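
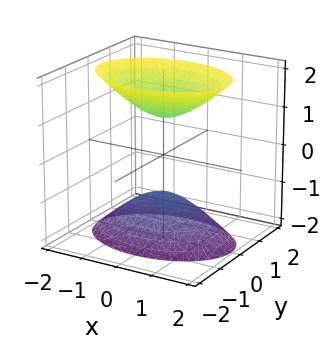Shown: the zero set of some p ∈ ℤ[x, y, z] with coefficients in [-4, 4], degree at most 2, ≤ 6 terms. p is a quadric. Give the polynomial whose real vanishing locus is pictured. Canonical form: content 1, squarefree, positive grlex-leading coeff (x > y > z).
x^2 + 2*y^2 - z^2 + 1

First, there are 2 components. They look like related sheets of one shape, so recover p as a whole.
Next, degree: two sheets facing apart; a quadric, so deg p = 2.
Next, symmetries: mirror symmetry z ↦ −z ⇒ only even powers of z; mirror symmetry y ↦ −y ⇒ only even powers of y; mirror symmetry x ↦ −x ⇒ only even powers of x.
Next, against the integer gridlines: the z-axis gridline crossings are at z ∈ {-1, 1}; no x-intercept at any integer in the box.
Finally, together with the visible shape, these determine p as stated.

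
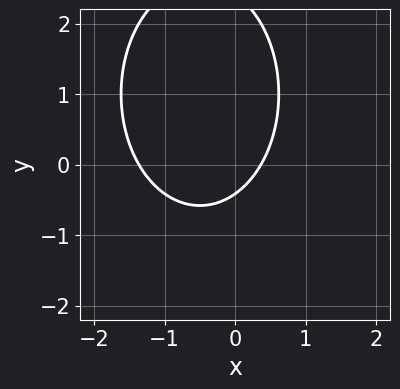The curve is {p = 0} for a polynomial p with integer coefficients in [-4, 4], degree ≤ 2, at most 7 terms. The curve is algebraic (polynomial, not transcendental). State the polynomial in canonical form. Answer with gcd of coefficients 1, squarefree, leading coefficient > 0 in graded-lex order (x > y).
2*x^2 + y^2 + 2*x - 2*y - 1

First, the degree is 2 — the shape is more complex than any degree-1 curve.
Finally, solving for integer coefficients yields p as stated.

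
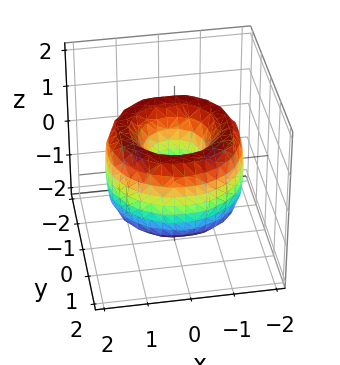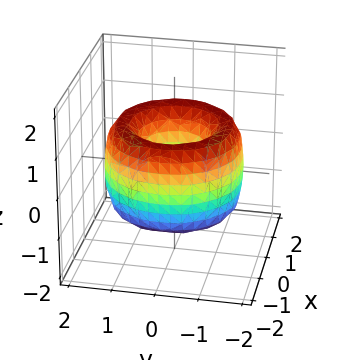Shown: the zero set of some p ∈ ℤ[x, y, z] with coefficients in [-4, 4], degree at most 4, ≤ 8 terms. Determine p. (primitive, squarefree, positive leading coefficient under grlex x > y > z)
The degree is 4 — the shape is more complex than any degree-3 surface.
Symmetry: the surface is invariant under rotation about z: p = q(x² + y², z).
Observable constraints: no z-intercept at any integer in the box; a circular section at z = 1 has radius exactly 1.
The integer polynomial consistent with all of this is the stated p.

x^4 + 2*x^2*y^2 + y^4 - 3*x^2 - 3*y^2 + z^2 + 1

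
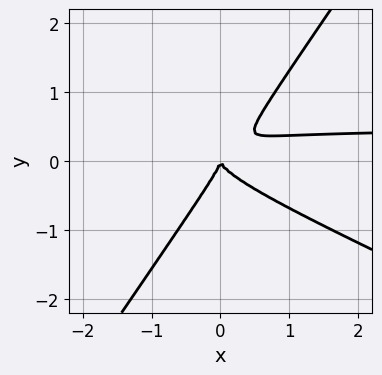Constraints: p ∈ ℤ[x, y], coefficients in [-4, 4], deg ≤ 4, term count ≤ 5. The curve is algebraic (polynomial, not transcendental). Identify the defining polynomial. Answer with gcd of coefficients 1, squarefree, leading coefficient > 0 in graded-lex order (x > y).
2*x^2*y + 3*x*y^2 - 3*y^3 - x^2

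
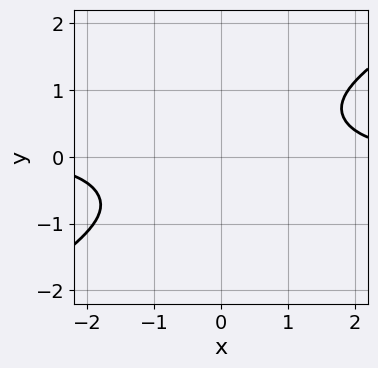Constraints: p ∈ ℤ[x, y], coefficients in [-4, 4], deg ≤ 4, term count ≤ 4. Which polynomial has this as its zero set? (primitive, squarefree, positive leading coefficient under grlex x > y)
1. The degree is 4 — a generic line meets the curve in up to 4 points.
2. Checking where it meets the axes: no y-intercept at any integer in the box; it misses every integer gridline on the x-axis.
3. Assembling these constraints gives the stated polynomial.

x^3*y - x*y^3 - 2*y^4 - 3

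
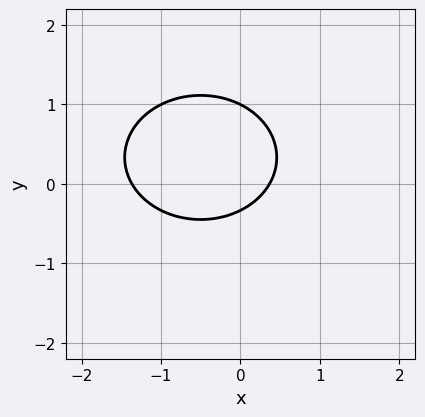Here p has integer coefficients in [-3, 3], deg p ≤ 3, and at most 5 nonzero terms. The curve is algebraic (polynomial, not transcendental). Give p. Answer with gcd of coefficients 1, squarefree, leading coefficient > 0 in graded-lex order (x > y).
deg p = 2. No degree-1 curve has this shape.
Against the integer gridlines: it meets the y-axis at y = 1 (among the integer gridlines).
Solving for integer coefficients yields p as stated.

2*x^2 + 3*y^2 + 2*x - 2*y - 1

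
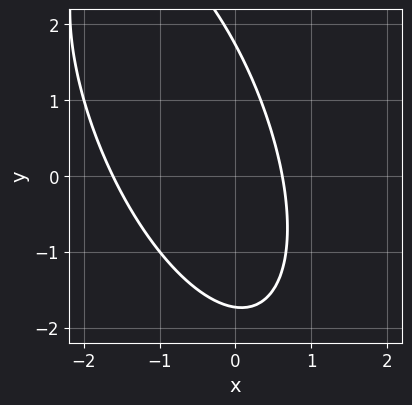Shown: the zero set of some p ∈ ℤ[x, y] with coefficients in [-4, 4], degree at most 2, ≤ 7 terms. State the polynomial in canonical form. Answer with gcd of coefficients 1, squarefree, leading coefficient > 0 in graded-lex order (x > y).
(a) The degree is 2 — a generic line meets the curve in up to 2 points.
(b) The integer polynomial consistent with all of this is the stated p.

3*x^2 + 2*x*y + y^2 + 3*x - 3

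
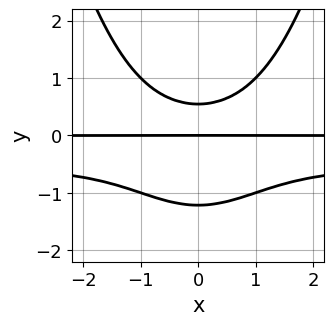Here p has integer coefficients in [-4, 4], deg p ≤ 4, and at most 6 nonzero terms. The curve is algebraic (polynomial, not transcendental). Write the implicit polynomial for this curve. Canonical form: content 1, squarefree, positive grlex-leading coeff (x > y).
1. Degree: no degree-3 curve has this shape, so deg p = 4.
2. Symmetries: mirror symmetry x ↦ −x ⇒ only even powers of x.
3. Observable constraints: it crosses the y-axis at the gridline y = 0; every point of the x-axis in the box is on the curve.
4. These observations pin down the coefficients.

2*x^2*y^2 + x^2*y - 3*y^3 - 2*y^2 + 2*y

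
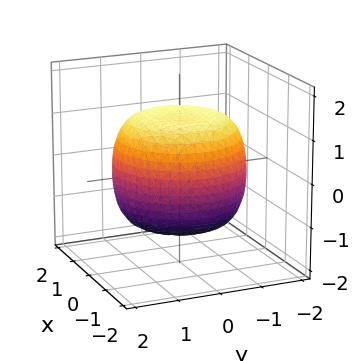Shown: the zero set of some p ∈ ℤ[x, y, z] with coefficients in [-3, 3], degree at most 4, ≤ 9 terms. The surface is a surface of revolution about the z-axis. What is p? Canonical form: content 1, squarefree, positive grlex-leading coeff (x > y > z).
x^4 + 2*x^2*y^2 + y^4 - x^2 - y^2 + 2*z^2 - 3

Degree: a generic line meets the surface in up to 4 points, so deg p = 4.
Symmetries: rotational symmetry about the z-axis ⇒ p depends on x, y only through x² + y².
Against the integer gridlines: a circular section at z = -1 has radius between 1 and 2.
Assembling these constraints gives the stated polynomial.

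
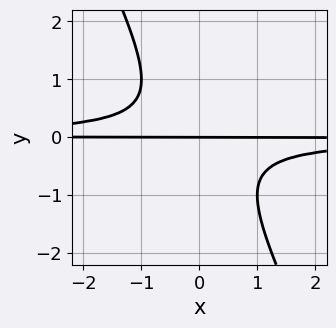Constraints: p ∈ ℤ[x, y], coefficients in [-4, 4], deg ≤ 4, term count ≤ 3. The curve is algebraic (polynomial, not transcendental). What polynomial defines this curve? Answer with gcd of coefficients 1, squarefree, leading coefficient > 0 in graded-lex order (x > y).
2*x*y^2 + y^3 + y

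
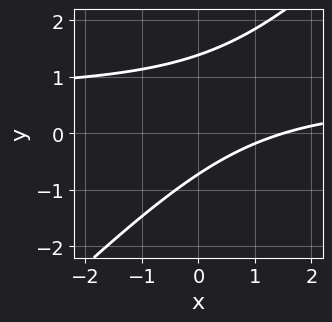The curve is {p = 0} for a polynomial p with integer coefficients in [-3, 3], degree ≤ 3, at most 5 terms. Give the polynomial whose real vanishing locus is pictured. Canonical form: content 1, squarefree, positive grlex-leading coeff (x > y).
Degree: the shape is more complex than any degree-1 curve, so deg p = 2.
The integer polynomial consistent with all of this is the stated p.

3*x*y - 3*y^2 - 2*x + 2*y + 3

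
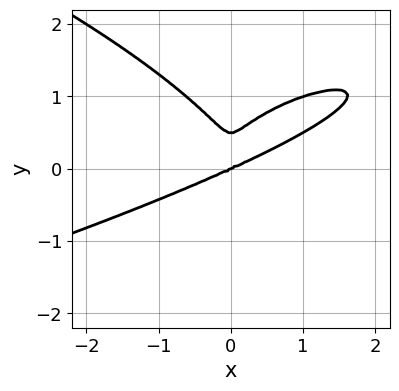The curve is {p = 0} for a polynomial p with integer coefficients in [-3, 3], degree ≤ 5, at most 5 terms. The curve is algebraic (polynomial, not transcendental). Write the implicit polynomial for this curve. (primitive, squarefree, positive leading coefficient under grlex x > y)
(a) The degree is 4 — no degree-3 curve has this shape.
(b) From the visible intercepts: it meets the y-axis at y = 0 (among the integer gridlines); it meets the x-axis at x = 0 (among the integer gridlines).
(c) Together with the visible shape, these determine p as stated.

2*y^4 + x^3 - 2*x^2*y - y^3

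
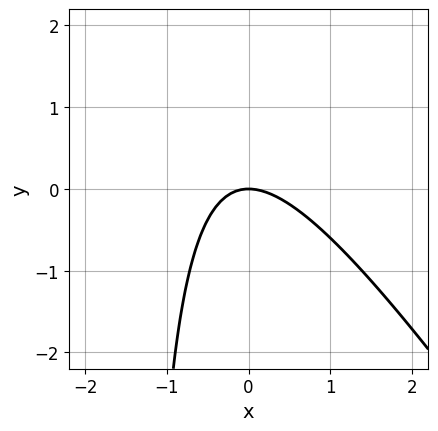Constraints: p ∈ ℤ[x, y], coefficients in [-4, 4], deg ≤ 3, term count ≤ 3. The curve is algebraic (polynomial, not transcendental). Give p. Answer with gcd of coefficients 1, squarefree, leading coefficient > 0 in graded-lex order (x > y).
deg p = 2. No degree-1 curve has this shape.
Checking where it meets the axes: it crosses the y-axis at the gridline y = 0; it meets the x-axis at x = 0 (among the integer gridlines).
Matching integer coefficients to the picture gives p.

3*x^2 + 2*x*y + 3*y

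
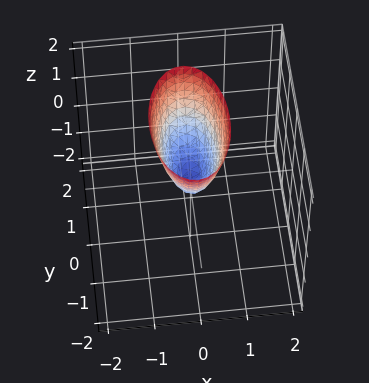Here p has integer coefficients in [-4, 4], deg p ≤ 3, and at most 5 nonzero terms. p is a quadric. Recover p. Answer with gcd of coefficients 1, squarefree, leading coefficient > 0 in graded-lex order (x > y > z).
First, degree: a paraboloid; a quadric, so deg p = 2.
Then, symmetries: it's symmetric under x → −x, forcing even powers of x; it's symmetric under y → −y, forcing even powers of y.
Next, checking where it meets the axes: it meets the z-axis at z = 0 (among the integer gridlines); it meets the y-axis at y = 0 (among the integer gridlines); one x-axis crossing is at x = 0.
Finally, together with the visible shape, these determine p as stated.

3*x^2 + y^2 - z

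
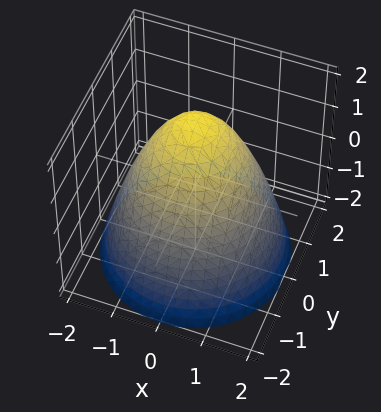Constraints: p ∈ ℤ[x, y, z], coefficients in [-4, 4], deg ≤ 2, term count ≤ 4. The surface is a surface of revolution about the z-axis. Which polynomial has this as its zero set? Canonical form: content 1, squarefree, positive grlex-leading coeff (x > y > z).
deg p = 2. The shape is more complex than any degree-1 surface.
Symmetry: every cross-section ⟂ z is a circle, so x, y appear only via x² + y².
Reading off the gridlines: it crosses the z-axis at the gridline z = 2; a circular section at z = 0 has radius between 1 and 2.
Putting this together gives p.

x^2 + y^2 + z - 2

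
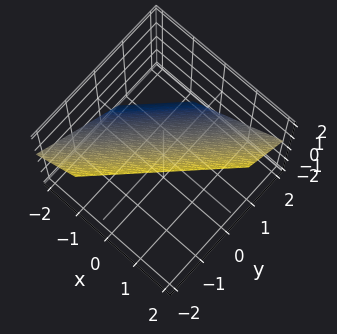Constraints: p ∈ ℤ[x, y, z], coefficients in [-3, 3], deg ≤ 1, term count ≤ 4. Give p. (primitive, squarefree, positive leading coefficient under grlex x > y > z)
3*x - 3*y - 3*z + 2

deg p = 1.
The integer polynomial consistent with all of this is the stated p.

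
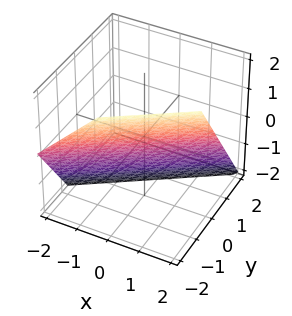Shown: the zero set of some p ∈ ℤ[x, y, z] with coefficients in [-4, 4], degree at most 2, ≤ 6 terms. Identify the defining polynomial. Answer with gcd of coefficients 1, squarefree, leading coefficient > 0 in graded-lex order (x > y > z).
First, deg p = 1. The surface is flat (a plane).
Then, from the axis intercepts and sections: one z-axis crossing is at z = -1; it crosses the x-axis at the gridline x = 1.
Finally, putting this together gives p.

2*x - 3*y - 2*z - 2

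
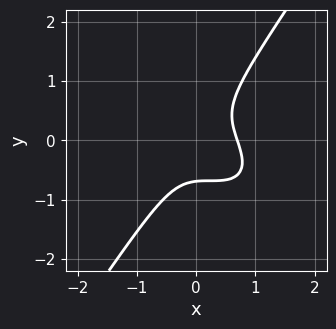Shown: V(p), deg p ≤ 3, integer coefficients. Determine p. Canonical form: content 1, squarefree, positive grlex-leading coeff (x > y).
(a) Degree: the shape is more complex than any degree-2 curve, so deg p = 3.
(b) The integer polynomial consistent with all of this is the stated p.

3*x^3 + 3*x^2*y + x*y^2 - 3*y^3 - 1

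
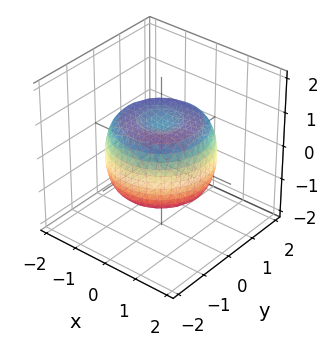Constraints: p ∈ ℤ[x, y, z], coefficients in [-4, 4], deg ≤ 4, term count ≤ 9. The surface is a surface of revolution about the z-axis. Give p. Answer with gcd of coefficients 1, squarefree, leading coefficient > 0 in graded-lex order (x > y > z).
deg p = 4. No degree-3 surface has this shape.
Symmetries: rotational symmetry about the z-axis ⇒ p depends on x, y only through x² + y².
Against the integer gridlines: a circular section at z = -1 has radius between 0 and 1.
Together with the visible shape, these determine p as stated.

2*x^4 + 4*x^2*y^2 + 2*y^4 - 3*x^2 - 3*y^2 + 3*z^2 - 2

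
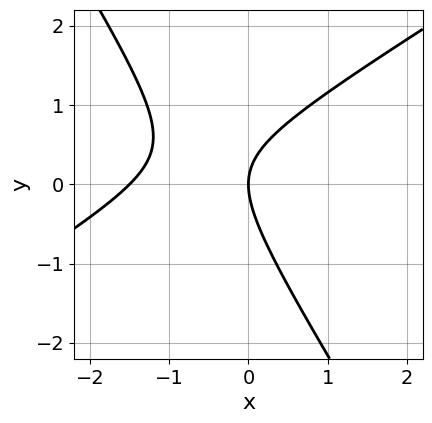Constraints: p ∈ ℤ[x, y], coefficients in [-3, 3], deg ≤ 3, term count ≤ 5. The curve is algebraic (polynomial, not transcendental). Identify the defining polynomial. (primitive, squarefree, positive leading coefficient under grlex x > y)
2*x^2 - 2*x*y - 2*y^2 + 3*x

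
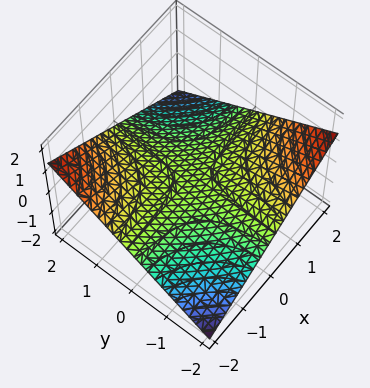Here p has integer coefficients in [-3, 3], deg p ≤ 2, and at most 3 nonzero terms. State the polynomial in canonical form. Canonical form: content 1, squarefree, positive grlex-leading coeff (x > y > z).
x*y + 3*z

1. The degree is 2 — a hyperbolic paraboloid; a quadric.
2. From the visible intercepts: every point of the x-axis in the box is on the surface; the visible y-axis segment lies entirely on the surface.
3. Assembling these constraints gives the stated polynomial.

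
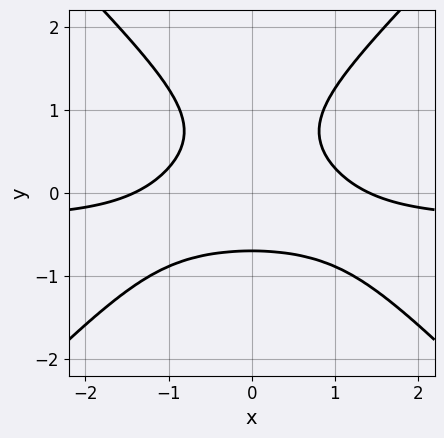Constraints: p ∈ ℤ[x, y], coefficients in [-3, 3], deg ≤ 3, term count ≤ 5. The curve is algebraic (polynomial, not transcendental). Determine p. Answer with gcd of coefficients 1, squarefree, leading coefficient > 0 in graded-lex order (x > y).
Degree: the shape is more complex than any degree-2 curve, so deg p = 3.
Symmetries: the x ↦ −x reflection is a symmetry, so x appears only in even powers.
Together with the visible shape, these determine p as stated.

3*x^2*y - 3*y^3 + x^2 + 2*y^2 - 2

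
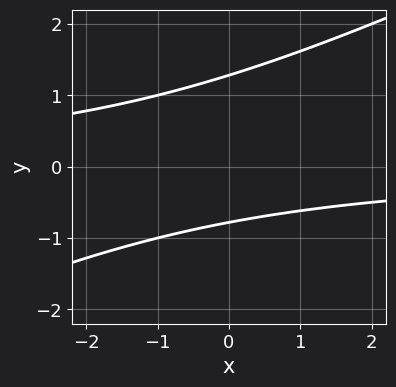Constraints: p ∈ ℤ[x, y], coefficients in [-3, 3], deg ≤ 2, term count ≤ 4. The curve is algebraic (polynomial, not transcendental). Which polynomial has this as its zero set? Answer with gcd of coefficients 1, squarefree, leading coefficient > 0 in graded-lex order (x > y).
(a) Degree: no degree-1 curve has this shape, so deg p = 2.
(b) Against the integer gridlines: no x-intercept at any integer in the box.
(c) Fitting integer coefficients to these (and the overall shape) gives p.

x*y - 2*y^2 + y + 2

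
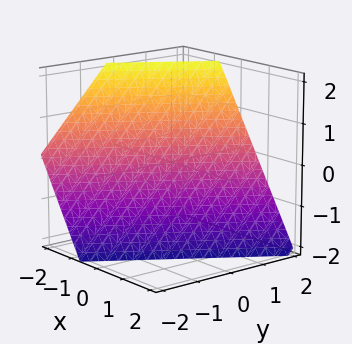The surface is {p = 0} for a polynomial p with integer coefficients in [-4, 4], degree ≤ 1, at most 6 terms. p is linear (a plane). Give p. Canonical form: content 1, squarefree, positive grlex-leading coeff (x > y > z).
3*x - 2*y + 2*z + 2

(a) The degree is 1 — the surface is flat (a plane).
(b) Checking where it meets the axes: one y-axis crossing is at y = 1; it meets the z-axis at z = -1 (among the integer gridlines).
(c) The integer polynomial consistent with all of this is the stated p.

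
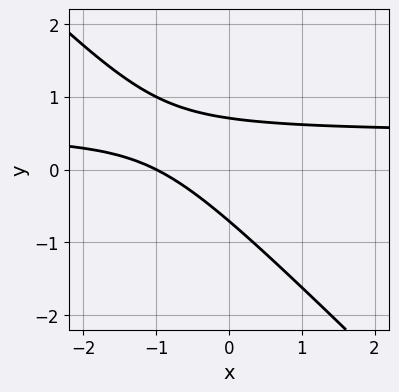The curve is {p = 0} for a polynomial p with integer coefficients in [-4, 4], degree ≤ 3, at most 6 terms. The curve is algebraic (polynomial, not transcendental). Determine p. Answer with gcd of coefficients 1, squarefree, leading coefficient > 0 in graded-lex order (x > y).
2*x*y + 2*y^2 - x - 1

Degree: a generic line meets the curve in up to 2 points, so deg p = 2.
Against the integer gridlines: it meets the x-axis at x = -1 (among the integer gridlines).
Assembling these constraints gives the stated polynomial.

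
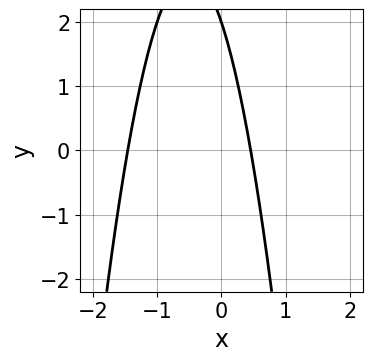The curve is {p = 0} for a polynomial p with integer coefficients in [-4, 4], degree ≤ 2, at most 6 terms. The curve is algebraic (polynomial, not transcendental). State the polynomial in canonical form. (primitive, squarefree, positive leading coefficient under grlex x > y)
3*x^2 + 3*x + y - 2

1. Degree: a generic line meets the curve in up to 2 points, so deg p = 2.
2. Reading off the gridlines: one y-axis crossing is at y = 2.
3. These observations pin down the coefficients.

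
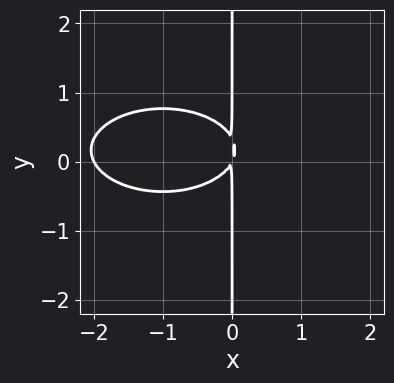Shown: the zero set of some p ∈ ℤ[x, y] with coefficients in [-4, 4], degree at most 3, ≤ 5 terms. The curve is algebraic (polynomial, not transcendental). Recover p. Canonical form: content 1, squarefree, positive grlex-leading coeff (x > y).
x^3 + 3*x*y^2 + 2*x^2 - x*y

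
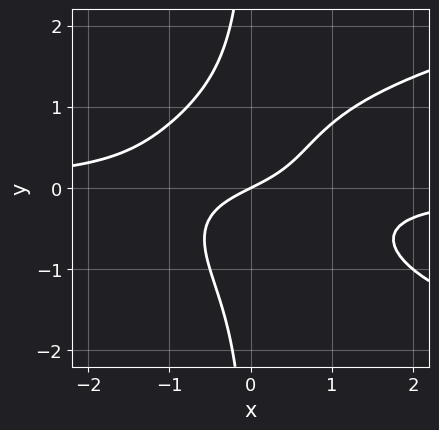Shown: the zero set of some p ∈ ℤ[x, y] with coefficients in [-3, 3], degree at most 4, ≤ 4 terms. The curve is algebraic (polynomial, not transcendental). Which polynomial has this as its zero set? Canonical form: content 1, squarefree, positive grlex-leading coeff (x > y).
1. The degree is 4 — a generic line meets the curve in up to 4 points.
2. Observable constraints: it meets the x-axis at x = 0 (among the integer gridlines); it crosses the y-axis at the gridline y = 0.
3. These observations pin down the coefficients.

2*x*y^3 - 2*x^2*y - x + 2*y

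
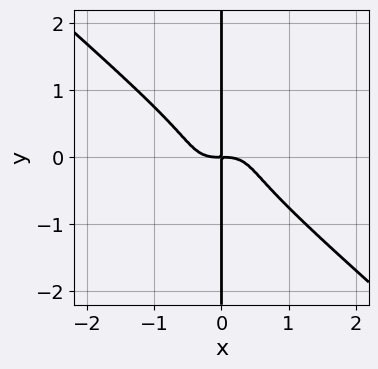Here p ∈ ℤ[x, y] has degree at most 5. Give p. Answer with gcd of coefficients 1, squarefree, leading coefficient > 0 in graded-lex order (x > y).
2*x^4 + 3*x*y^3 + x*y

First, deg p = 4.
Next, from the axis intercepts and sections: every point of the y-axis in the box is on the curve.
Finally, assembling these constraints gives the stated polynomial.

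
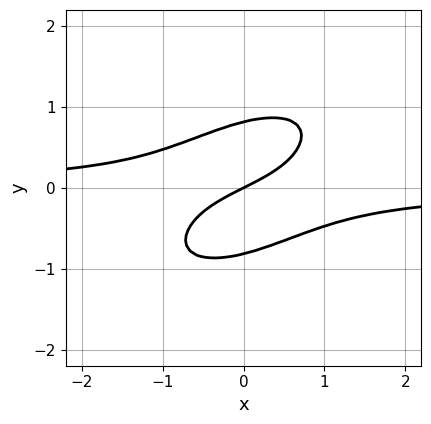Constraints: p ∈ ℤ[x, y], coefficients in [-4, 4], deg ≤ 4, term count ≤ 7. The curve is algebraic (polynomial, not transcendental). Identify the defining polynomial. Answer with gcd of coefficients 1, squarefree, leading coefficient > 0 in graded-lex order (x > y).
First, degree: a generic line meets the curve in up to 3 points, so deg p = 3.
Then, observable constraints: it crosses the x-axis at the gridline x = 0; one y-axis crossing is at y = 0.
Finally, fitting integer coefficients to these (and the overall shape) gives p.

2*x^2*y - 3*x*y^2 + 3*y^3 + x - 2*y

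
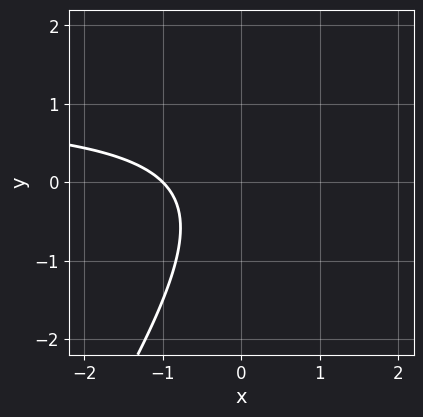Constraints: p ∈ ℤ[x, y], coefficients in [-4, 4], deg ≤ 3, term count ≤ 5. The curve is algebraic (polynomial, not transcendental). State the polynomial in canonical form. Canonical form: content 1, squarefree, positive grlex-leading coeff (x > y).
3*x*y - 2*y^2 - 3*x - 3

deg p = 2. A generic line meets the curve in up to 2 points.
From the visible intercepts: it misses every integer gridline on the y-axis; one x-axis crossing is at x = -1.
Assembling these constraints gives the stated polynomial.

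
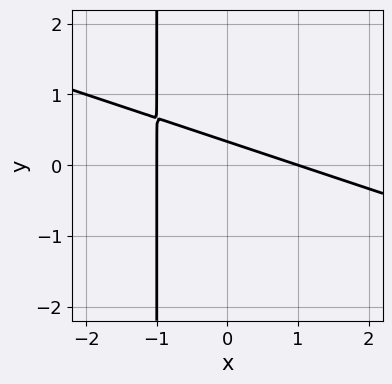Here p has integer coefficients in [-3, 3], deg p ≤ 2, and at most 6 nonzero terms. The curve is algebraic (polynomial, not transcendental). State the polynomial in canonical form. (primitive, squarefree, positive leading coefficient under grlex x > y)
1. deg p = 2. The shape is more complex than any degree-1 curve.
2. Observable constraints: the x-axis gridline crossings are at x ∈ {-1, 1}.
3. The integer polynomial consistent with all of this is the stated p.

x^2 + 3*x*y + 3*y - 1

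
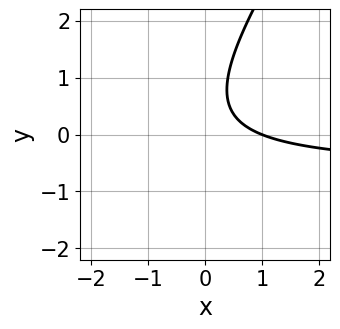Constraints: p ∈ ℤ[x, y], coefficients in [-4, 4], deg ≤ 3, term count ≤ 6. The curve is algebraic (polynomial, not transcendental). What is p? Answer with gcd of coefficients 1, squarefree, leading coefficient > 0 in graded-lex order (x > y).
The degree is 2 — a generic line meets the curve in up to 2 points.
Checking where it meets the axes: one x-axis crossing is at x = 1; it misses every integer gridline on the y-axis.
Matching integer coefficients to the picture gives p.

3*x*y - 2*y^2 + 2*x + 2*y - 2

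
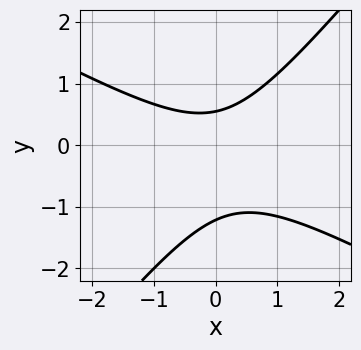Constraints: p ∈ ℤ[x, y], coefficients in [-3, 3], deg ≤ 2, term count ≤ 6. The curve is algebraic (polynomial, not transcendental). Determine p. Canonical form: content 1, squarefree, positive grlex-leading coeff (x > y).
(a) Degree: a generic line meets the curve in up to 2 points, so deg p = 2.
(b) From the axis intercepts and sections: no x-intercept at any integer in the box.
(c) Matching integer coefficients to the picture gives p.

2*x^2 + 2*x*y - 3*y^2 - 2*y + 2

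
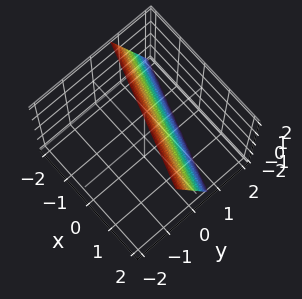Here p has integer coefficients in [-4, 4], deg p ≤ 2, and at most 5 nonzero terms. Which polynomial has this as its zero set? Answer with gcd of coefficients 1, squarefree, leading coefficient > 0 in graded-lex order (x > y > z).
x + 3*y + z - 2

(a) The degree is 1 — the surface is flat (a plane).
(b) From the axis intercepts and sections: it meets the z-axis at z = 2 (among the integer gridlines); it crosses the x-axis at the gridline x = 2.
(c) Fitting integer coefficients to these (and the overall shape) gives p.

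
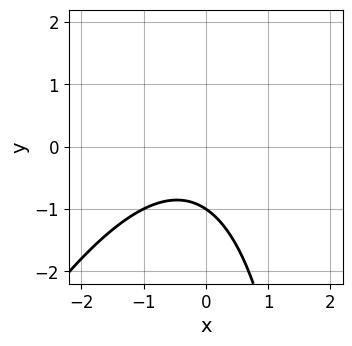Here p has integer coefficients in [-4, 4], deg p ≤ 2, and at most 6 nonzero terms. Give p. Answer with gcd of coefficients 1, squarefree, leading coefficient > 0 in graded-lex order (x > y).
First, degree: a generic line meets the curve in up to 2 points, so deg p = 2.
Then, reading off the gridlines: no x-intercept at any integer in the box; one y-axis crossing is at y = -1.
Finally, assembling these constraints gives the stated polynomial.

2*x^2 - x*y + x + 3*y + 3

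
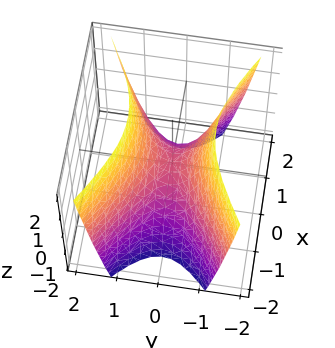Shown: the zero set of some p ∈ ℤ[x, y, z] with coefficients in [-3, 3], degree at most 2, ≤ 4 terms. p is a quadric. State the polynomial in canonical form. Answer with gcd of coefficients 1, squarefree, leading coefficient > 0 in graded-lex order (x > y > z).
(a) The degree is 2 — a saddle surface; a quadric.
(b) Symmetries: mirror symmetry x ↦ −x ⇒ only even powers of x; the y ↦ −y reflection is a symmetry, so y appears only in even powers.
(c) From the axis intercepts and sections: it crosses the x-axis at the gridline x = 0; it meets the y-axis at y = 0 (among the integer gridlines); it meets the z-axis at z = 0 (among the integer gridlines).
(d) Matching integer coefficients to the picture gives p.

x^2 - 2*y^2 + z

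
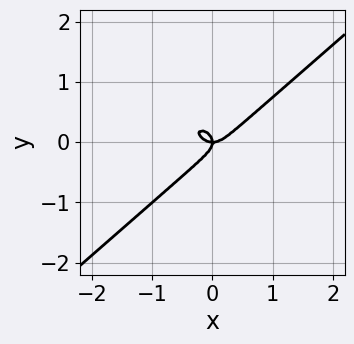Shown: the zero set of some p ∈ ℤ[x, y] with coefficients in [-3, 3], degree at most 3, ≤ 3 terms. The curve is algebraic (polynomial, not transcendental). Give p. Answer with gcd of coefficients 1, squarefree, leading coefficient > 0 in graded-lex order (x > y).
1. deg p = 3.
2. Checking where it meets the axes: one y-axis crossing is at y = 0; it crosses the x-axis at the gridline x = 0.
3. These observations pin down the coefficients.

2*x^3 - 3*y^3 - x*y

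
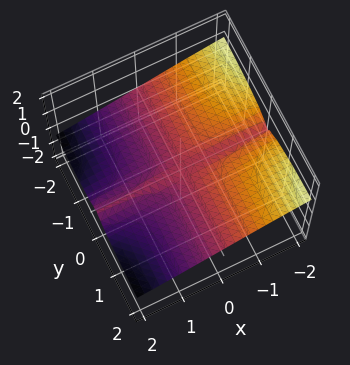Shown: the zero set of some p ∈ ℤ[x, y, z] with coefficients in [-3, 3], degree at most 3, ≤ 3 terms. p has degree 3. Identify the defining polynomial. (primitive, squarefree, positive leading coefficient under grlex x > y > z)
x*y^2 + 3*y^2*z + 3*z^3

Degree: a generic line meets the surface in up to 3 points, so deg p = 3.
Observable constraints: the visible x-axis segment lies entirely on the surface; every point of the y-axis in the box is on the surface; one z-axis crossing is at z = 0.
Matching integer coefficients to the picture gives p.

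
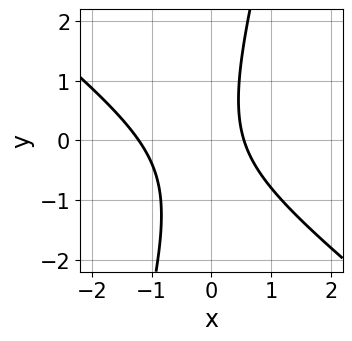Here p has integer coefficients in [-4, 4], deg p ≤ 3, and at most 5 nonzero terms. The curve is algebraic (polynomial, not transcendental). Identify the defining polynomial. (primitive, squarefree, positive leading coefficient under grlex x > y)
(a) The degree is 2 — a generic line meets the curve in up to 2 points.
(b) Checking where it meets the axes: the curve avoids every integer y-axis point in the box.
(c) The integer polynomial consistent with all of this is the stated p.

3*x^2 + 3*x*y - y^2 + 2*x - 2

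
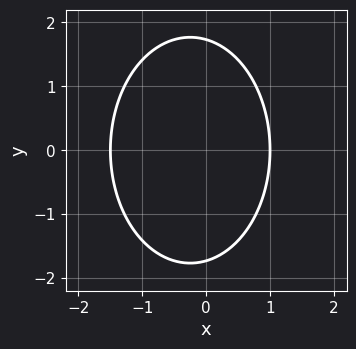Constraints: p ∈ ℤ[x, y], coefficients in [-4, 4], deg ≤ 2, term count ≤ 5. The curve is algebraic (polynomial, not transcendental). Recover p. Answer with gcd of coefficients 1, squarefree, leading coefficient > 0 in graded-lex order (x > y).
2*x^2 + y^2 + x - 3

(a) The degree is 2 — the shape is more complex than any degree-1 curve.
(b) Symmetries: the y ↦ −y reflection is a symmetry, so y appears only in even powers.
(c) Observable constraints: one x-axis crossing is at x = 1.
(d) Putting this together gives p.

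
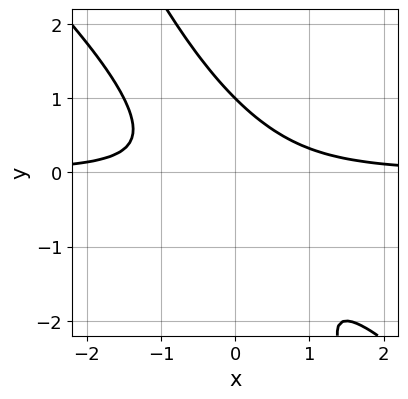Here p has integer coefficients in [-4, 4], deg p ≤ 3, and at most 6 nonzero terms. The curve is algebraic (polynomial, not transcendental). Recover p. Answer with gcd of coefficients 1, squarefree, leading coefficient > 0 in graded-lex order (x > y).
2*x^2*y + 3*x*y^2 + y^3 - 1

Degree: the shape is more complex than any degree-2 curve, so deg p = 3.
From the visible intercepts: the curve avoids every integer x-axis point in the box; it meets the y-axis at y = 1 (among the integer gridlines).
Solving for integer coefficients yields p as stated.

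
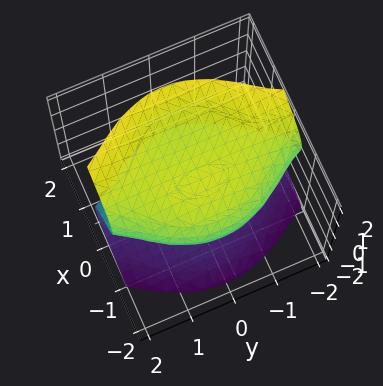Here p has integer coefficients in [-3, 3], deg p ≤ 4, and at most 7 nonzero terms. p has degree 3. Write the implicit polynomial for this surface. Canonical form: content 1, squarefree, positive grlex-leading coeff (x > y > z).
x^3 + x*y^2 - z^3 - x + 3*z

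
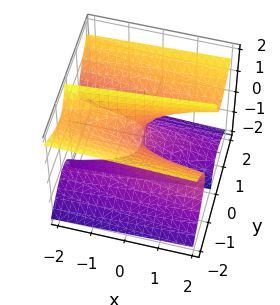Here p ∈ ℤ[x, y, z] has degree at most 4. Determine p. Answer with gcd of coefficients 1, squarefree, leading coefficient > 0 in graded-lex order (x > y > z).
Degree: no degree-2 surface has this shape, so deg p = 3.
From the axis intercepts and sections: it crosses the x-axis at the gridline x = 0; the visible z-axis segment lies entirely on the surface.
Putting this together gives p.

2*y^3 - 3*y*z^2 + x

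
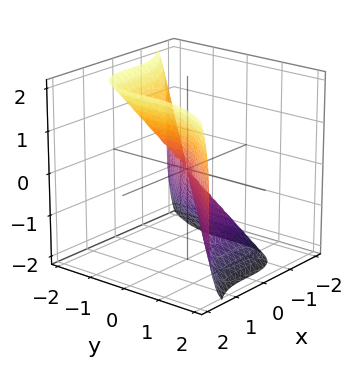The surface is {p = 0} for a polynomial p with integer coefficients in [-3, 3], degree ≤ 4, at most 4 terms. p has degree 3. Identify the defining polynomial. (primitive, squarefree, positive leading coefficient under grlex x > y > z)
3*x^3 - 2*y^3 - z^3

1. The degree is 3 — no degree-2 surface has this shape.
2. Observable constraints: one z-axis crossing is at z = 0; one y-axis crossing is at y = 0; it crosses the x-axis at the gridline x = 0.
3. The integer polynomial consistent with all of this is the stated p.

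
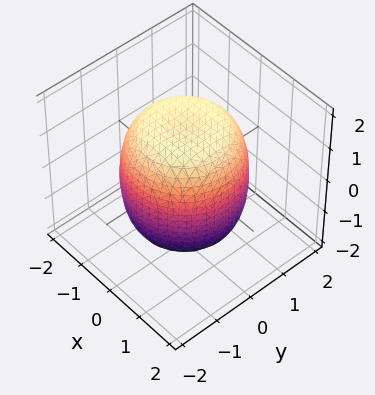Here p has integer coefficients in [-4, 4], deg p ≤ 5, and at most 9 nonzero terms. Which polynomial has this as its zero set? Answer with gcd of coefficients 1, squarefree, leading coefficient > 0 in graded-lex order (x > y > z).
(a) Degree: a generic line meets the surface in up to 4 points, so deg p = 4.
(b) Symmetries: rotational symmetry about the z-axis ⇒ p depends on x, y only through x² + y².
(c) Observable constraints: a circular section at z = -1 has radius between 1 and 2.
(d) Matching integer coefficients to the picture gives p.

x^4 + 2*x^2*y^2 + y^4 - x^2 - y^2 + z^2 - 2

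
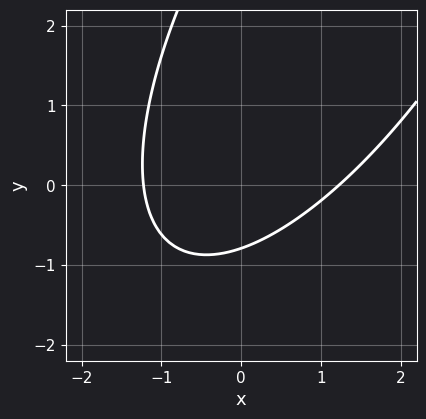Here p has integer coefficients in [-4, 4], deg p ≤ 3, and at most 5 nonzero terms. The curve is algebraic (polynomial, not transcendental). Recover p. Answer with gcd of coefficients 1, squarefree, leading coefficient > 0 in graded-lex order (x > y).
2*x^2 - 2*x*y + y^2 - 3*y - 3

(a) The degree is 2 — a generic line meets the curve in up to 2 points.
(b) Matching integer coefficients to the picture gives p.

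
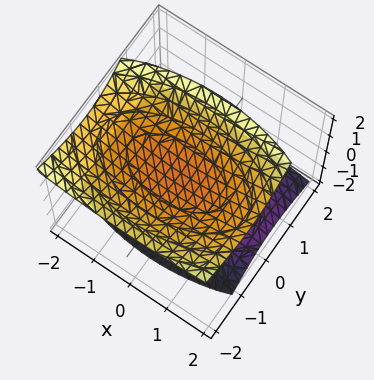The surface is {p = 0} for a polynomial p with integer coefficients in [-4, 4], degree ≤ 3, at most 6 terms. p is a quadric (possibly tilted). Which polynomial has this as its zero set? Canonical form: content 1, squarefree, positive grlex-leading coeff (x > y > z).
First, there are 2 components. Treating them together as one polynomial.
Then, deg p = 2. A generic line meets the surface in up to 2 points.
Next, from the axis intercepts and sections: it misses every integer gridline on the x-axis; the surface avoids every integer y-axis point in the box.
Finally, solving for integer coefficients yields p as stated.

x^2 + 3*y^2 + 2*y*z - 3*z^2 + 2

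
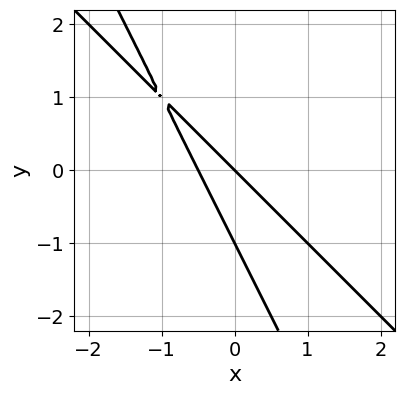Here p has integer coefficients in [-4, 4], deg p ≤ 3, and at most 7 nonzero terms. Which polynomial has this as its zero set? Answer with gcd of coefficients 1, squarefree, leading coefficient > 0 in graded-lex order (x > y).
(a) Degree: the shape is more complex than any degree-1 curve, so deg p = 2.
(b) Reading off the gridlines: among the integer gridlines, it crosses the y-axis at y ∈ {-1, 0}; one x-axis crossing is at x = 0.
(c) Solving for integer coefficients yields p as stated.

2*x^2 + 3*x*y + y^2 + x + y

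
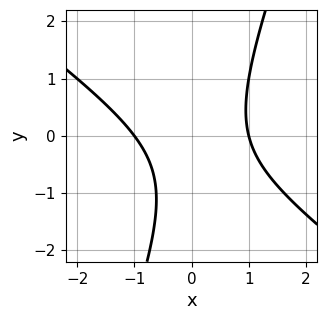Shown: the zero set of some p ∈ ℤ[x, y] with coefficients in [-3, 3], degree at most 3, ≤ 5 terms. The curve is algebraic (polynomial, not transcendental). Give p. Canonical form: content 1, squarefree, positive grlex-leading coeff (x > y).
(a) Degree: the shape is more complex than any degree-1 curve, so deg p = 2.
(b) Checking where it meets the axes: among the integer gridlines, it crosses the x-axis at x ∈ {-1, 1}; the curve avoids every integer y-axis point in the box.
(c) Fitting integer coefficients to these (and the overall shape) gives p.

2*x^2 + 2*x*y - y^2 - y - 2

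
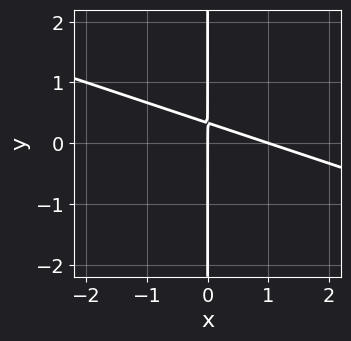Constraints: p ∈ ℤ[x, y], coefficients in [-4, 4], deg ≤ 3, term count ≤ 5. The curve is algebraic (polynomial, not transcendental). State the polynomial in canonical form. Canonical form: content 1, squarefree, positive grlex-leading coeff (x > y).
x^2 + 3*x*y - x

1. deg p = 2.
2. From the visible intercepts: the visible y-axis segment lies entirely on the curve; among the integer gridlines, it crosses the x-axis at x ∈ {0, 1}.
3. The integer polynomial consistent with all of this is the stated p.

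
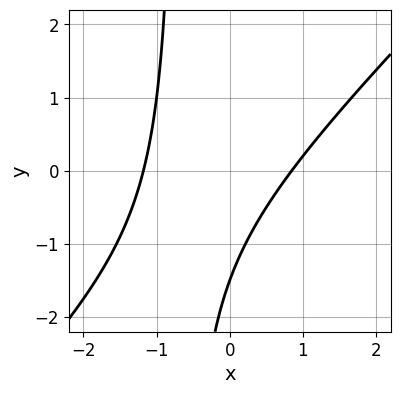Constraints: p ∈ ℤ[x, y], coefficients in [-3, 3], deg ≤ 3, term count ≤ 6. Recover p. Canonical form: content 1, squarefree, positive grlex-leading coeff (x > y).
3*x^2 - 3*x*y + x - 2*y - 3

(a) Degree: the shape is more complex than any degree-1 curve, so deg p = 2.
(b) The integer polynomial consistent with all of this is the stated p.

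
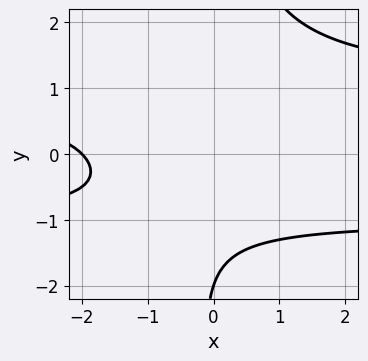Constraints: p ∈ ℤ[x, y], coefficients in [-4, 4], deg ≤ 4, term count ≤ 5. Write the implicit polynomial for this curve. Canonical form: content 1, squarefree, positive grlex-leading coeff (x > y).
x*y^2 - x - y - 2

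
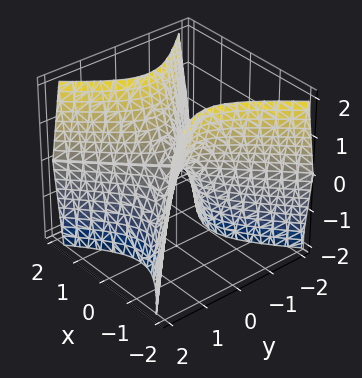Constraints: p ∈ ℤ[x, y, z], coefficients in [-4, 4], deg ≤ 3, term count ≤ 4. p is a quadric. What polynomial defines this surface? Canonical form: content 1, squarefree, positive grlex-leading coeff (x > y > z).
First, the degree is 2 — a saddle surface; a quadric.
Next, symmetries: it's symmetric under y → −y, forcing even powers of y; mirror symmetry x ↦ −x ⇒ only even powers of x.
Next, against the integer gridlines: it crosses the z-axis at the gridline z = 0; it crosses the y-axis at the gridline y = 0; it crosses the x-axis at the gridline x = 0.
Finally, matching integer coefficients to the picture gives p.

2*x^2 - 2*y^2 - z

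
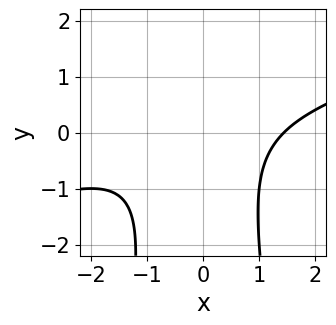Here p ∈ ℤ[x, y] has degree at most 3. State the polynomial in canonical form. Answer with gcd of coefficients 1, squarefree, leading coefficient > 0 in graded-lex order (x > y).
1. Degree: no degree-2 curve has this shape, so deg p = 3.
2. Reading off the gridlines: no y-intercept at any integer in the box.
3. These observations pin down the coefficients.

x^3 - 3*x^2*y - y^2 - 3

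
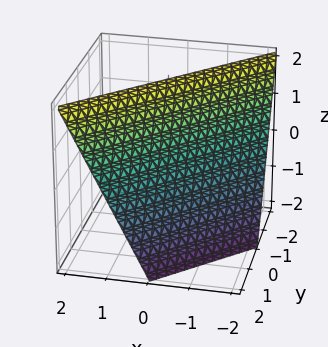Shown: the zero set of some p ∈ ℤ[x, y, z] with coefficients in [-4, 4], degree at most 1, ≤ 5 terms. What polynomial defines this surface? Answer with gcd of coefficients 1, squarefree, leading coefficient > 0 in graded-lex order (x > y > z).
1. Degree: the surface is flat (a plane), so deg p = 1.
2. From the visible intercepts: it crosses the x-axis at the gridline x = -1; it crosses the y-axis at the gridline y = 1.
3. Assembling these constraints gives the stated polynomial. Check: (0, 0, 2) on the z-axis lies on the surface, and p(0, 0, 2) = 0. ✓

2*x - 2*y - z + 2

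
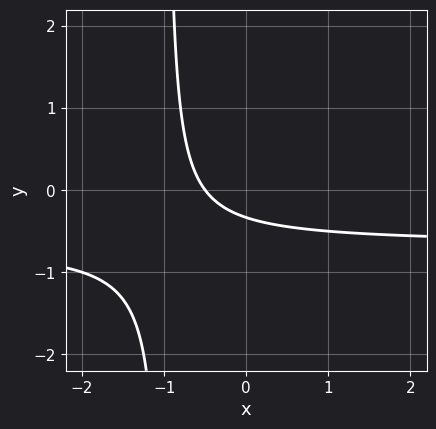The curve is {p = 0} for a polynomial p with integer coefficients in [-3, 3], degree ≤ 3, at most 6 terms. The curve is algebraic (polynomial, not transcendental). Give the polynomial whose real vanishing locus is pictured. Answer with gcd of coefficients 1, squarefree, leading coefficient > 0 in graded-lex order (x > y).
1. The degree is 2 — no degree-1 curve has this shape.
2. Matching integer coefficients to the picture gives p.

3*x*y + 2*x + 3*y + 1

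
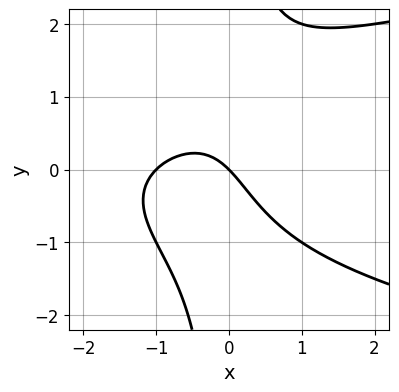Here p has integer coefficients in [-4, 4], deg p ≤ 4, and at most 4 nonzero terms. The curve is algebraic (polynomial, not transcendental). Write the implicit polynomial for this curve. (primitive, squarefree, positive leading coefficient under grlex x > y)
x*y^2 - x^2 - x - y

First, deg p = 3. No degree-2 curve has this shape.
Then, checking where it meets the axes: the x-axis gridline crossings are at x ∈ {-1, 0}; it meets the y-axis at y = 0 (among the integer gridlines).
Finally, these observations pin down the coefficients.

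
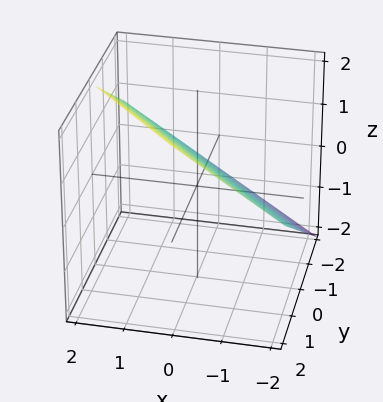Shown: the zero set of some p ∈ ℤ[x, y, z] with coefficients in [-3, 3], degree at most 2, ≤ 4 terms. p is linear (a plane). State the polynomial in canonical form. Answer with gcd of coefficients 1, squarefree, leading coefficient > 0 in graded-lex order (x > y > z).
(a) deg p = 1. The surface is flat (a plane).
(b) Observable constraints: one y-axis crossing is at y = -1; one x-axis crossing is at x = -1.
(c) Putting this together gives p.

2*x + 2*y - 3*z + 2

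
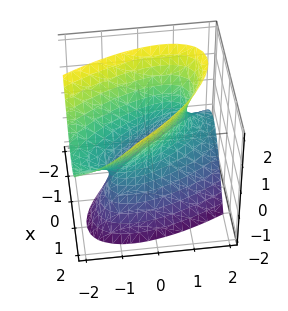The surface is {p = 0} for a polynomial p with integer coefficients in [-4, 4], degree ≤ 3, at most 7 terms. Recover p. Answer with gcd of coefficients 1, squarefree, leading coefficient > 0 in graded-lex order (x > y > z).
2*x^2 + 2*x*y + y^2 + y*z - z^2 - 1

(a) deg p = 2.
(b) From the axis intercepts and sections: no z-intercept at any integer in the box; among the integer gridlines, it crosses the y-axis at y ∈ {-1, 1}.
(c) Putting this together gives p.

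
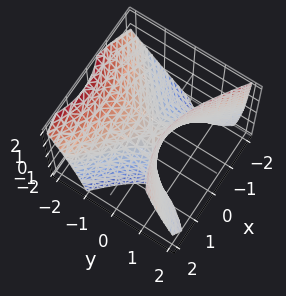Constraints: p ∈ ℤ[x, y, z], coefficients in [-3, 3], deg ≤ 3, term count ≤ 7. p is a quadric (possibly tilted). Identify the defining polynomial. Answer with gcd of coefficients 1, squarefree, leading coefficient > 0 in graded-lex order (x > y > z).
2*x^2 - x*z - 3*y^2 - 2*y*z + 2*z

(a) The degree is 2 — a generic line meets the surface in up to 2 points.
(b) Checking where it meets the axes: one x-axis crossing is at x = 0; it crosses the z-axis at the gridline z = 0; it meets the y-axis at y = 0 (among the integer gridlines).
(c) Fitting integer coefficients to these (and the overall shape) gives p.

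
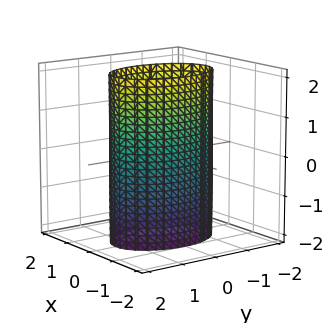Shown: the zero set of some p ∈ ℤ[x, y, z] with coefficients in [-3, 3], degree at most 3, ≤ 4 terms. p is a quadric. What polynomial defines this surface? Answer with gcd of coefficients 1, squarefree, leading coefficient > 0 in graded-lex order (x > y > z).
(a) deg p = 2. A cylinder; a quadric.
(b) Symmetries: mirror symmetry y ↦ −y ⇒ only even powers of y; it's symmetric under z → −z, forcing even powers of z; it's symmetric under x → −x, forcing even powers of x.
(c) From the visible intercepts: the surface avoids every integer z-axis point in the box; the x-axis gridline crossings are at x ∈ {-1, 1}.
(d) Fitting integer coefficients to these (and the overall shape) gives p.

2*x^2 + y^2 - 2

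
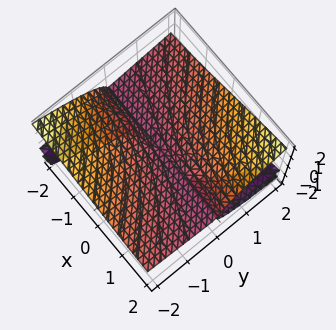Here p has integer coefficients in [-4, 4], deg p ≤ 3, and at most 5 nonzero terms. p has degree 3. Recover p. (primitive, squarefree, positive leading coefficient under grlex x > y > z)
First, there are 3 components. They look like related sheets of one shape, so recover p as a whole.
Next, deg p = 3. The shape is more complex than any degree-2 surface.
Then, from the axis intercepts and sections: every point of the x-axis in the box is on the surface; one z-axis crossing is at z = 0; it crosses the y-axis at the gridline y = 0.
Finally, these observations pin down the coefficients.

2*x*y*z - 3*z^3 + y^2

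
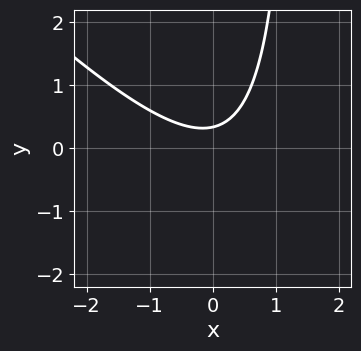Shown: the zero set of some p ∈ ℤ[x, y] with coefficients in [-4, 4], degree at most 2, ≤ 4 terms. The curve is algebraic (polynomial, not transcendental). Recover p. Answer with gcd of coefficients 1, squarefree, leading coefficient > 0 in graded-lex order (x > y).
First, the degree is 2 — no degree-1 curve has this shape.
Then, observable constraints: the curve avoids every integer x-axis point in the box.
Finally, fitting integer coefficients to these (and the overall shape) gives p.

2*x^2 + 2*x*y - 3*y + 1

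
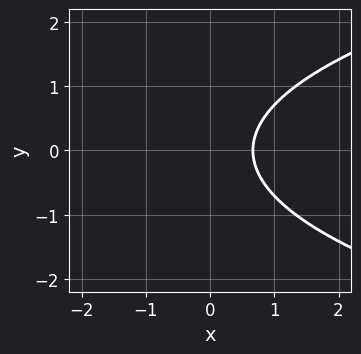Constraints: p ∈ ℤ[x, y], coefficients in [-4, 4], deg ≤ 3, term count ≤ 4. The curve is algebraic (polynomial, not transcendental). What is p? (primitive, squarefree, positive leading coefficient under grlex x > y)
2*y^2 - 3*x + 2

The degree is 2 — no degree-1 curve has this shape.
Symmetries: it's symmetric under y → −y, forcing even powers of y.
Against the integer gridlines: it misses every integer gridline on the y-axis.
The integer polynomial consistent with all of this is the stated p.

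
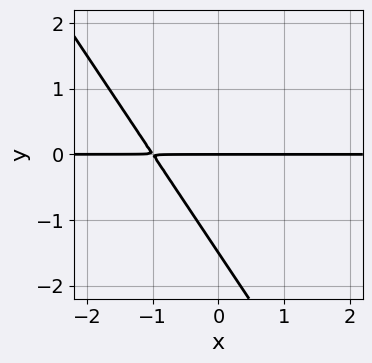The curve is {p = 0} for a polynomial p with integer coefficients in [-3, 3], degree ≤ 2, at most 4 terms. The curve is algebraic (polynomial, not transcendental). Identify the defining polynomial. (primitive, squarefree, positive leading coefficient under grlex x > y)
3*x*y + 2*y^2 + 3*y

Degree: the shape is more complex than any degree-1 curve, so deg p = 2.
Reading off the gridlines: every point of the x-axis in the box is on the curve; it crosses the y-axis at the gridline y = 0.
Putting this together gives p.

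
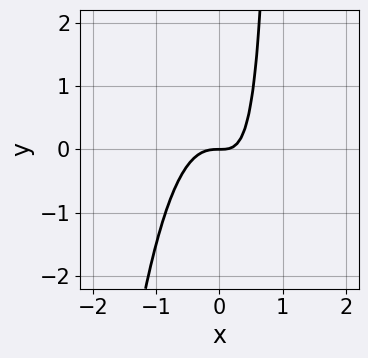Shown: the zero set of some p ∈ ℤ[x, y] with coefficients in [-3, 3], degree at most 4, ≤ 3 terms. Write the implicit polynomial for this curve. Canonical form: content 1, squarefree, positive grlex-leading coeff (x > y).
The degree is 3 — the shape is more complex than any degree-2 curve.
Checking where it meets the axes: it meets the x-axis at x = 0 (among the integer gridlines); it crosses the y-axis at the gridline y = 0.
The integer polynomial consistent with all of this is the stated p.

3*x^3 + x*y - y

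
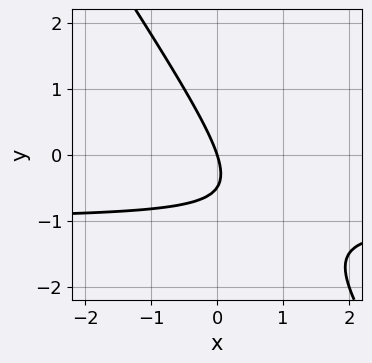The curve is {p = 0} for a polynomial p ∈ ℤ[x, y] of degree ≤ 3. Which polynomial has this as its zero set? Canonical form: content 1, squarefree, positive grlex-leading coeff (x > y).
3*x*y + 2*y^2 + 3*x + y

First, degree: no degree-1 curve has this shape, so deg p = 2.
Next, from the axis intercepts and sections: one y-axis crossing is at y = 0; it meets the x-axis at x = 0 (among the integer gridlines).
Finally, matching integer coefficients to the picture gives p.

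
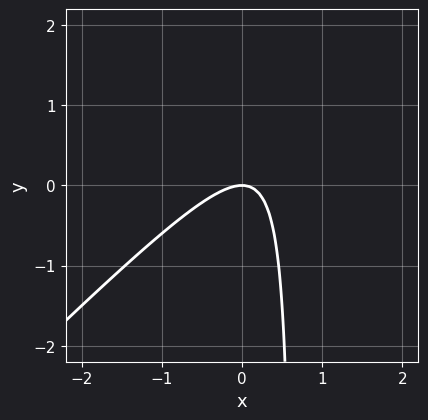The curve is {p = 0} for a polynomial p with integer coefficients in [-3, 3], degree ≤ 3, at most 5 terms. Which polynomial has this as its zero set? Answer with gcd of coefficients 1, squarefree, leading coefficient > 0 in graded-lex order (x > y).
3*x^2 - 3*x*y + 2*y

Degree: no degree-1 curve has this shape, so deg p = 2.
From the axis intercepts and sections: it crosses the x-axis at the gridline x = 0; it crosses the y-axis at the gridline y = 0.
Together with the visible shape, these determine p as stated.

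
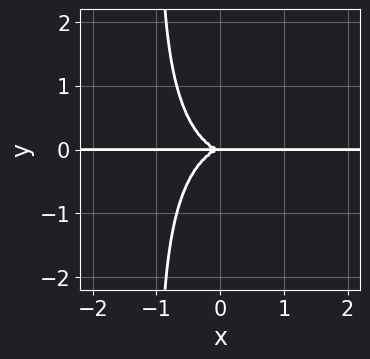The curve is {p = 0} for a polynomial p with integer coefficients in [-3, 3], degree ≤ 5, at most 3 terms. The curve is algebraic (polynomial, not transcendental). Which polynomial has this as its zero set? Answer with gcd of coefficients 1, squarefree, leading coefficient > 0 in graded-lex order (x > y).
The degree is 4 — no degree-3 curve has this shape.
From the visible intercepts: it meets the y-axis at y = 0 (among the integer gridlines); every point of the x-axis in the box is on the curve.
Fitting integer coefficients to these (and the overall shape) gives p.

x^3*y + x*y^3 + y^3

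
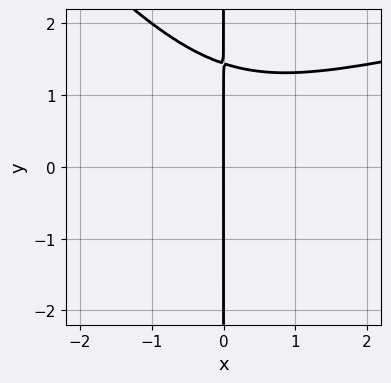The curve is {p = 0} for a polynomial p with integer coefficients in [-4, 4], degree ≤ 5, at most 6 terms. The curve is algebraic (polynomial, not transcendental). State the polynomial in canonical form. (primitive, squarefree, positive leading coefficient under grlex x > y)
x^2*y^2 + x*y^3 - x^3 - 3*x

1. Degree: a generic line meets the curve in up to 4 points, so deg p = 4.
2. From the axis intercepts and sections: one x-axis crossing is at x = 0; the visible y-axis segment lies entirely on the curve.
3. The integer polynomial consistent with all of this is the stated p.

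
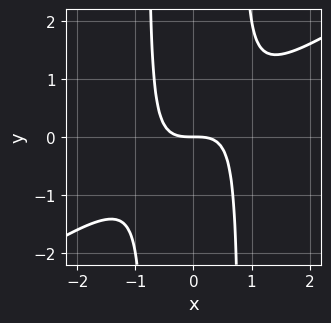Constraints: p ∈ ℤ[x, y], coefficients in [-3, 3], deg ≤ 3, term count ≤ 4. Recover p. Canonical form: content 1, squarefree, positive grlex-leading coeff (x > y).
(a) The degree is 3 — the shape is more complex than any degree-2 curve.
(b) From the axis intercepts and sections: it crosses the x-axis at the gridline x = 0; one y-axis crossing is at y = 0.
(c) Solving for integer coefficients yields p as stated.

2*x^3 - 3*x^2*y + 2*y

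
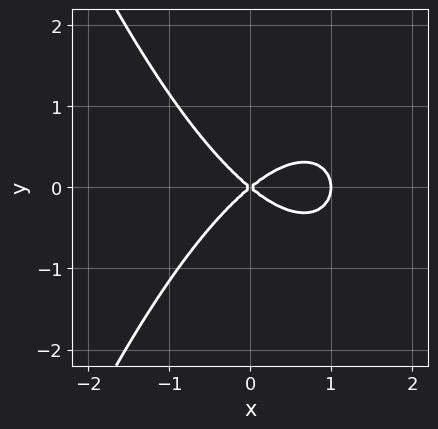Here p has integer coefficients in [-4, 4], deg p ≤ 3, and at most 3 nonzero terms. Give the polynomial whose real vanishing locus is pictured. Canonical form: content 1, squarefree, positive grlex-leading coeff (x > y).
First, degree: the shape is more complex than any degree-2 curve, so deg p = 3.
Next, symmetries: the y ↦ −y reflection is a symmetry, so y appears only in even powers.
Next, from the axis intercepts and sections: one y-axis crossing is at y = 0; the x-axis gridline crossings are at x ∈ {0, 1}.
Finally, fitting integer coefficients to these (and the overall shape) gives p.

2*x^3 - 2*x^2 + 3*y^2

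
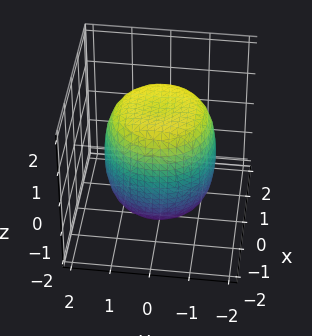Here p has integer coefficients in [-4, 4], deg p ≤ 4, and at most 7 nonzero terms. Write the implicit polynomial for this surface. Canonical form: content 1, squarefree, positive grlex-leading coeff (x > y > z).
1. deg p = 4. The shape is more complex than any degree-3 surface.
2. By symmetry, the z-axis is an axis of rotation, so x and y enter only as x² + y².
3. Against the integer gridlines: a circular section at z = 1 has radius between 1 and 2.
4. Together with the visible shape, these determine p as stated.

x^4 + 2*x^2*y^2 + y^4 - x^2 - y^2 + z^2 - 2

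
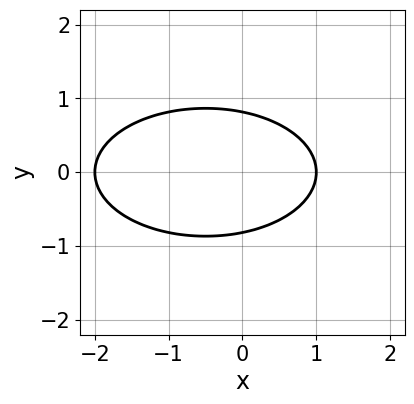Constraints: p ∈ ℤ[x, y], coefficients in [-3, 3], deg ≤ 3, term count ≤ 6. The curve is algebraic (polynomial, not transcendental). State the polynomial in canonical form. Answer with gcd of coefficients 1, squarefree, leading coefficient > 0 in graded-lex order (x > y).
(a) deg p = 2.
(b) Symmetries: mirror symmetry y ↦ −y ⇒ only even powers of y.
(c) Observable constraints: among the integer gridlines, it crosses the x-axis at x ∈ {-2, 1}.
(d) Assembling these constraints gives the stated polynomial.

x^2 + 3*y^2 + x - 2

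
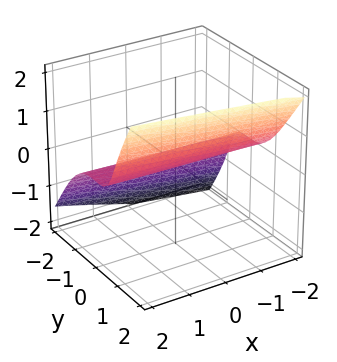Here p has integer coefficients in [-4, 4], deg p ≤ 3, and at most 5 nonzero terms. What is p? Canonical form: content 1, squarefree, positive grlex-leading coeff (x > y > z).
x*y*z + 2*y^3 - z^3 + y^2 - 3*z

1. The degree is 3 — a generic line meets the surface in up to 3 points.
2. From the visible intercepts: it crosses the z-axis at the gridline z = 0; it meets the y-axis at y = 0 (among the integer gridlines); every point of the x-axis in the box is on the surface.
3. Together with the visible shape, these determine p as stated.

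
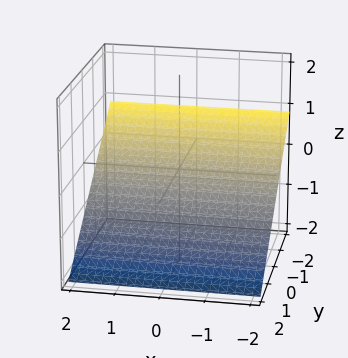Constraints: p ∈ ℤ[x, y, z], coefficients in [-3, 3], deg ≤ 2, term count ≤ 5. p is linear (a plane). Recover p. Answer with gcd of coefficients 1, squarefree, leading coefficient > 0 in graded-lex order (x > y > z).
2*y + 3*z + 2

deg p = 1. Every cross-section is a straight line — this is a plane.
Checking where it meets the axes: one y-axis crossing is at y = -1; the surface avoids every integer x-axis point in the box.
Together with the visible shape, these determine p as stated.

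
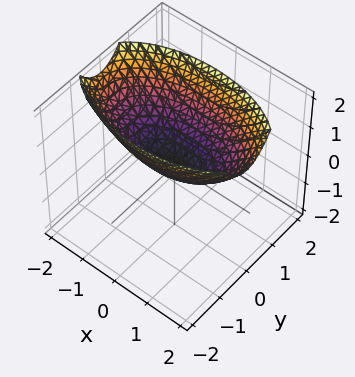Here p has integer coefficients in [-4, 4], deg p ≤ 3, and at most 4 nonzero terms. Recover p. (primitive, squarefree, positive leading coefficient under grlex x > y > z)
x^2 + 3*y^2 - 3*z

(a) The degree is 2 — a single bowl opening along one axis; a quadric.
(b) Symmetries: the y ↦ −y reflection is a symmetry, so y appears only in even powers; mirror symmetry x ↦ −x ⇒ only even powers of x.
(c) Against the integer gridlines: one y-axis crossing is at y = 0; it meets the x-axis at x = 0 (among the integer gridlines); it crosses the z-axis at the gridline z = 0.
(d) Matching integer coefficients to the picture gives p.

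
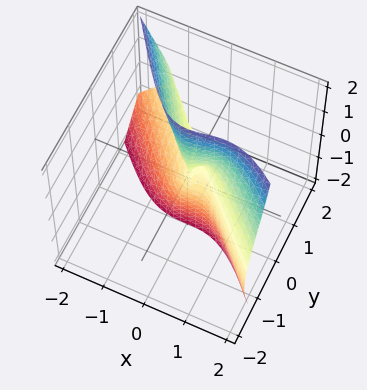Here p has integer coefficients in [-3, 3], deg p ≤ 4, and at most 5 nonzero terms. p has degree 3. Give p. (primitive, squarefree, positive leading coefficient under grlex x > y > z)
1. Degree: no degree-2 surface has this shape, so deg p = 3.
2. Against the integer gridlines: every point of the z-axis in the box is on the surface; the visible y-axis segment lies entirely on the surface.
3. Assembling these constraints gives the stated polynomial.

3*x^3 + 3*x^2*y - x^2*z + 2*y*z^2 - 2*x^2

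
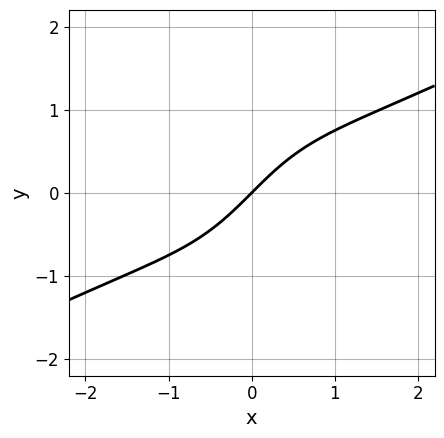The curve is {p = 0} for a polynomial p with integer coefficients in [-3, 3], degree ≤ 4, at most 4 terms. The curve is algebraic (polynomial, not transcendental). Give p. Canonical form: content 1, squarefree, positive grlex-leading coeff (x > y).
Degree: no degree-2 curve has this shape, so deg p = 3.
Reading off the gridlines: it crosses the y-axis at the gridline y = 0; one x-axis crossing is at x = 0.
Solving for integer coefficients yields p as stated.

x^3 - 2*x^2*y + 2*x - 2*y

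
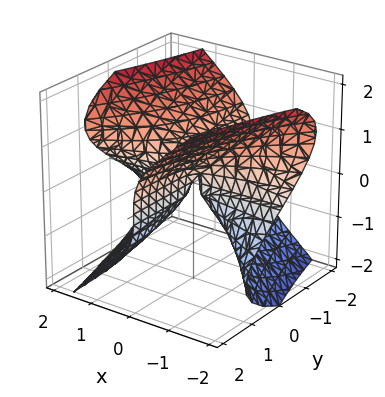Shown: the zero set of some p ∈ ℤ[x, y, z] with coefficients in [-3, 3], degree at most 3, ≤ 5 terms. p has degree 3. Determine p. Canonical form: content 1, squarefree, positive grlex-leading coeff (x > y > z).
2*x^2*z - 2*z^3 - 3*x*y

1. The degree is 3 — a generic line meets the surface in up to 3 points.
2. From the axis intercepts and sections: every point of the y-axis in the box is on the surface; every point of the x-axis in the box is on the surface.
3. Matching integer coefficients to the picture gives p.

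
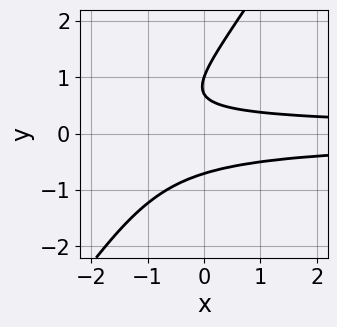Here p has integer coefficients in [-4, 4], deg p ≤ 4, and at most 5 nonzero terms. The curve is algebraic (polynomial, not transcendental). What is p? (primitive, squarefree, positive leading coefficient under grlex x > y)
deg p = 3. The shape is more complex than any degree-2 curve.
Checking where it meets the axes: it misses every integer gridline on the x-axis; it meets the y-axis at y = 1 (among the integer gridlines).
Assembling these constraints gives the stated polynomial.

3*x*y^2 - 2*y^3 + 2*y^2 + y - 1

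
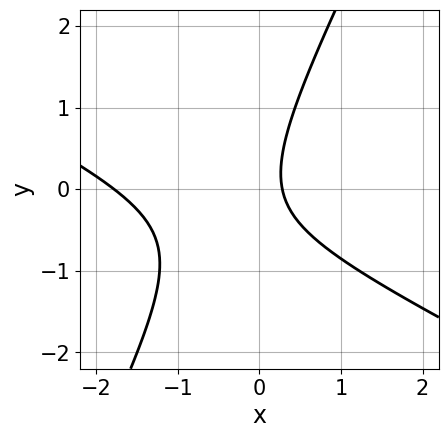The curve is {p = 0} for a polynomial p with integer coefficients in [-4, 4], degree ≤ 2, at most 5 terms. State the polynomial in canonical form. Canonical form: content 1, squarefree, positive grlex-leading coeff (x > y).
(a) Degree: a generic line meets the curve in up to 2 points, so deg p = 2.
(b) Against the integer gridlines: no y-intercept at any integer in the box.
(c) Assembling these constraints gives the stated polynomial.

2*x^2 + 3*x*y - 2*y^2 + 3*x - 1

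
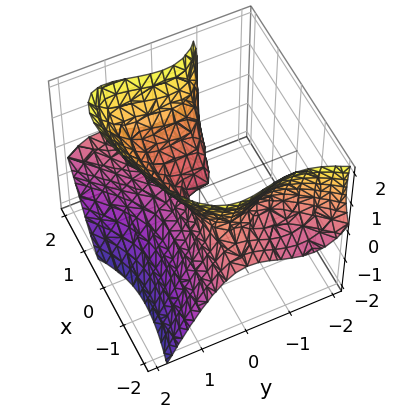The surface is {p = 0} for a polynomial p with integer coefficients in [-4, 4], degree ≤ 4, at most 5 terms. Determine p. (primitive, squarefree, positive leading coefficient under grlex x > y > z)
1. Degree: the shape is more complex than any degree-2 surface, so deg p = 3.
2. From the axis intercepts and sections: one z-axis crossing is at z = 0; one x-axis crossing is at x = 0; one y-axis crossing is at y = 0.
3. Matching integer coefficients to the picture gives p.

2*x^2*z - 3*x*y^2 + 3*y^3 - 3*z^2 + x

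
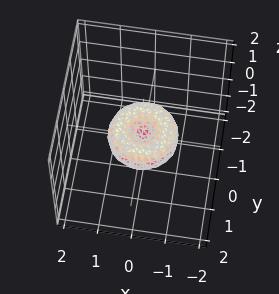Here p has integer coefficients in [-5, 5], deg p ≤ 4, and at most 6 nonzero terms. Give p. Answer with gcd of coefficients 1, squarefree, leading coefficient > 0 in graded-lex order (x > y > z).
First, deg p = 4. A generic line meets the surface in up to 4 points.
Next, symmetries: every cross-section ⟂ z is a circle, so x, y appear only via x² + y².
Then, from the visible intercepts: the y-axis gridline crossings are at y ∈ {-1, 0, 1}; a circular section at z = 0 has radius exactly 1; it meets the z-axis at z = 0 (among the integer gridlines); the x-axis gridline crossings are at x ∈ {-1, 0, 1}.
Finally, together with the visible shape, these determine p as stated.

2*x^4 + 4*x^2*y^2 + 2*y^4 - 2*x^2 - 2*y^2 + 3*z^2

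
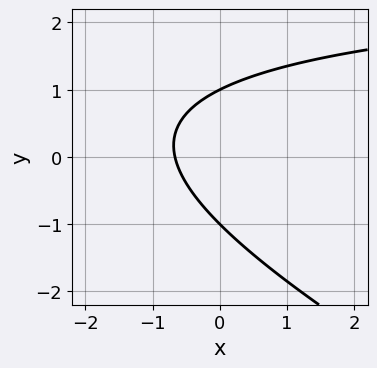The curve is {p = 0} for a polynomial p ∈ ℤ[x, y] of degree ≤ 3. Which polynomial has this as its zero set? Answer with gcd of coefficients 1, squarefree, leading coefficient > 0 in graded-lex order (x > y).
The degree is 2 — a generic line meets the curve in up to 2 points.
From the axis intercepts and sections: among the integer gridlines, it crosses the y-axis at y ∈ {-1, 1}.
Solving for integer coefficients yields p as stated.

x*y + 2*y^2 - 3*x - 2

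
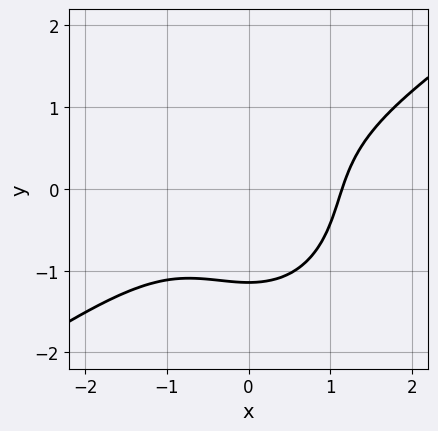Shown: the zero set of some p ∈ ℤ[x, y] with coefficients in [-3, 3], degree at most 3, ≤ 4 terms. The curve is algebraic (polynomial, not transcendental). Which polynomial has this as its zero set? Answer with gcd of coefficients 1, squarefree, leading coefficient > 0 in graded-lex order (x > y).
Degree: no degree-2 curve has this shape, so deg p = 3.
The integer polynomial consistent with all of this is the stated p.

2*x^3 - 2*x^2*y - 2*y^3 - 3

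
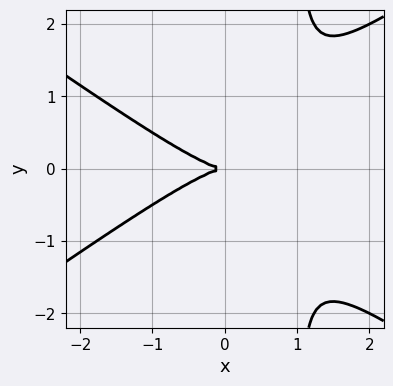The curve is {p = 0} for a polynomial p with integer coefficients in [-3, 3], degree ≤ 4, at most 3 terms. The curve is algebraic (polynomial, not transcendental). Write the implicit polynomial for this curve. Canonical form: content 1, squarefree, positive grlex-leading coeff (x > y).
x^3 - 2*x*y^2 + 2*y^2

First, degree: the shape is more complex than any degree-2 curve, so deg p = 3.
Then, symmetries: mirror symmetry y ↦ −y ⇒ only even powers of y.
Then, observable constraints: one x-axis crossing is at x = 0; it crosses the y-axis at the gridline y = 0.
Finally, assembling these constraints gives the stated polynomial.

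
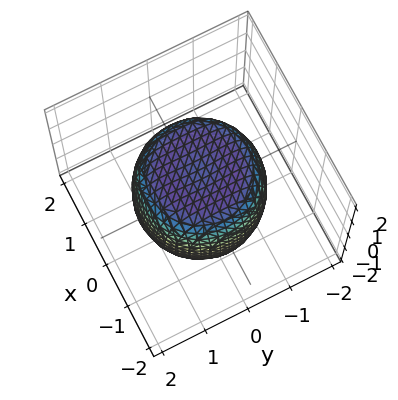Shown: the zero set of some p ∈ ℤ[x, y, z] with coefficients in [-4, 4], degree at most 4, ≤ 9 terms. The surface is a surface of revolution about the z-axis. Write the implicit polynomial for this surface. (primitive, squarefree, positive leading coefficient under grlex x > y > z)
deg p = 4.
Symmetry: the z-axis is an axis of rotation, so x and y enter only as x² + y².
From the axis intercepts and sections: a circular section at z = 0 has radius between 1 and 2.
Solving for integer coefficients yields p as stated.

2*x^4 + 4*x^2*y^2 + 2*y^4 - 2*x^2 - 2*y^2 + 2*z^2 - 3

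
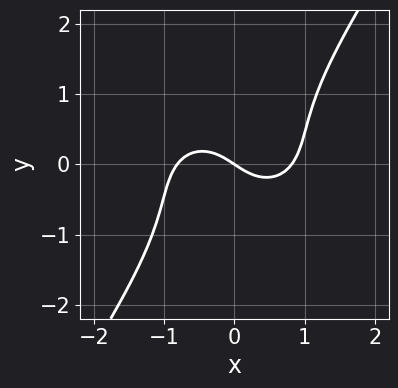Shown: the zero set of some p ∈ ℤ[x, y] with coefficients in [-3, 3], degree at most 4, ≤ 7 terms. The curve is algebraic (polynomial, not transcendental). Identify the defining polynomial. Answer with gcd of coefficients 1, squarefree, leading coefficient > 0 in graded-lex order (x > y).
3*x^3 + 3*x*y^2 - 3*y^3 - 2*x - 3*y

(a) deg p = 3. A generic line meets the curve in up to 3 points.
(b) From the axis intercepts and sections: one x-axis crossing is at x = 0; one y-axis crossing is at y = 0.
(c) These observations pin down the coefficients.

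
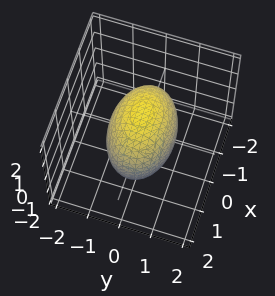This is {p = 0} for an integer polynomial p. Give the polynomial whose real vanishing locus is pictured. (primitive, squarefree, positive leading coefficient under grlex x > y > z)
First, the degree is 2 — a closed, bounded, convex surface; a quadric.
Then, symmetries: it's symmetric under y → −y, forcing even powers of y; mirror symmetry z ↦ −z ⇒ only even powers of z; mirror symmetry x ↦ −x ⇒ only even powers of x.
Then, checking where it meets the axes: among the integer gridlines, it crosses the y-axis at y ∈ {-1, 1}.
Finally, fitting integer coefficients to these (and the overall shape) gives p.

x^2 + 2*y^2 + z^2 - 2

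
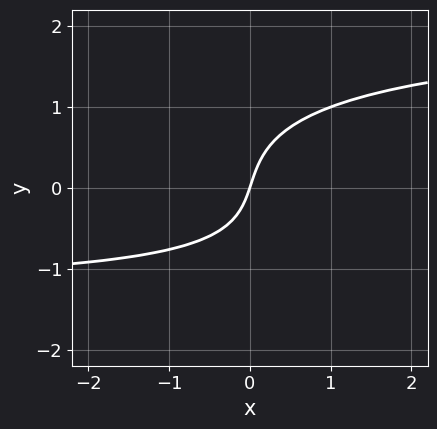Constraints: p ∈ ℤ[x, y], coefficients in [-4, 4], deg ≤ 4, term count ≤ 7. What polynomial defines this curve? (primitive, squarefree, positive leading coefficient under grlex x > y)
1. The degree is 3 — the shape is more complex than any degree-2 curve.
2. From the visible intercepts: it crosses the y-axis at the gridline y = 0; it crosses the x-axis at the gridline x = 0.
3. Putting this together gives p.

x*y^2 + 2*y^3 - x*y - 3*x + y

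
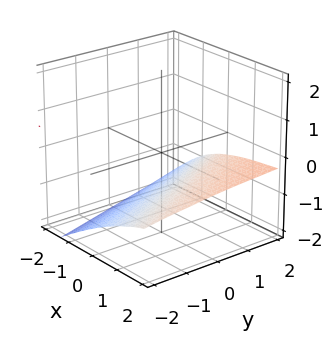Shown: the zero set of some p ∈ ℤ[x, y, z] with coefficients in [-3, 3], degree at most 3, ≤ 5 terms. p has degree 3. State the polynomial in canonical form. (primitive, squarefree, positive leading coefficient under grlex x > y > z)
2*x*z^2 - 3*z^3 - 2*x*z - 2*y*z - 3

First, degree: the shape is more complex than any degree-2 surface, so deg p = 3.
Then, from the axis intercepts and sections: it misses every integer gridline on the x-axis; it crosses the z-axis at the gridline z = -1.
Finally, putting this together gives p.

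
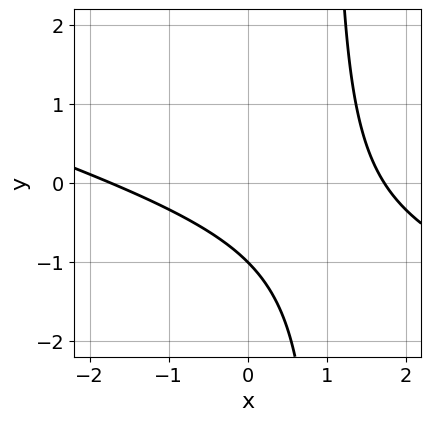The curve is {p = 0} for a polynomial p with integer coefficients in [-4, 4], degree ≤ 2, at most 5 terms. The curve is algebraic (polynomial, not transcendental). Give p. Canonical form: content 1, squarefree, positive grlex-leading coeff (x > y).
x^2 + 3*x*y - 3*y - 3

1. deg p = 2. A generic line meets the curve in up to 2 points.
2. Against the integer gridlines: it crosses the y-axis at the gridline y = -1.
3. Solving for integer coefficients yields p as stated.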